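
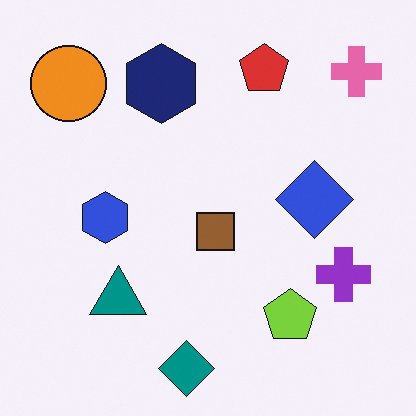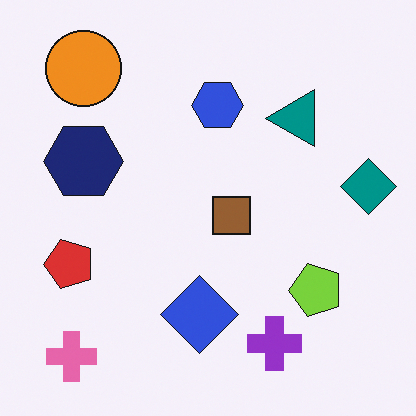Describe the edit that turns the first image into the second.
The transformation is: transposed (reflected across the top-left ↔ bottom-right diagonal).

Shapes have swapped their row and column positions — what was in the top-right is now in the bottom-left — a diagonal reflection.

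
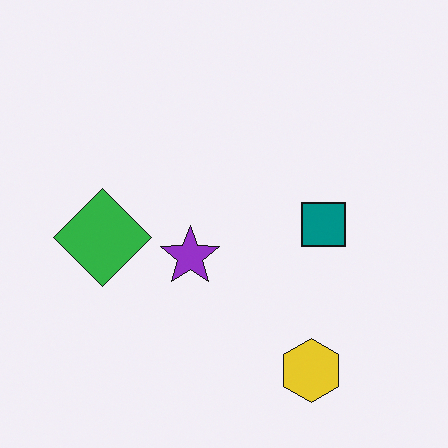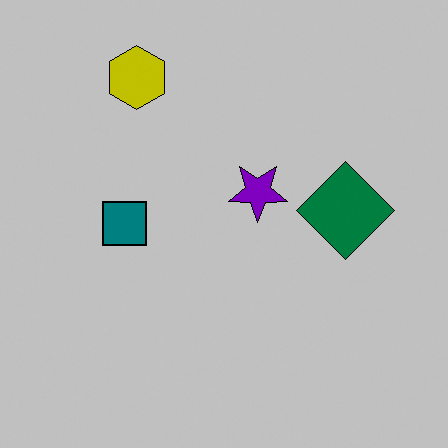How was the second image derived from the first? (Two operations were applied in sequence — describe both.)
The image was rotated 180°, then aggressively posterized.

The yellow hexagon sits in the bottom-right of the first image and the top-left of the second — consistent with a whole-image 180° rotation. Each flat color has snapped to a coarser quantized level — most visibly, the near-white background has dropped to a flat grey.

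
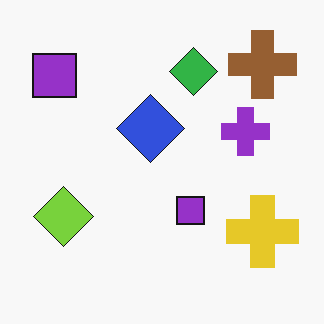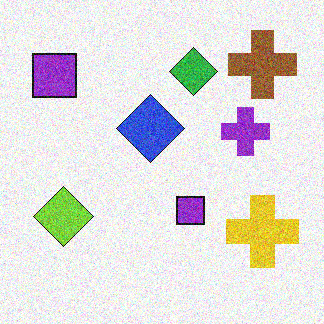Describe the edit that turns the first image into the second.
The transformation is: degraded with visible gaussian noise.

Random speckle covers the whole image, including the flat background.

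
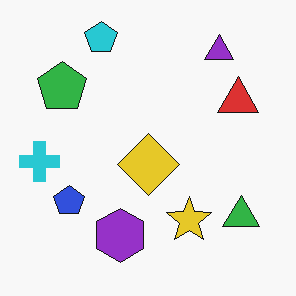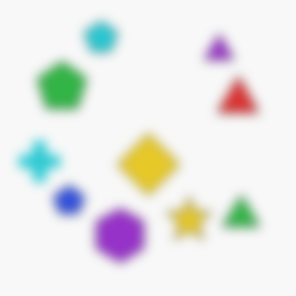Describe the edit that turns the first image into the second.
The second image is the first heavily blurred.

Shape edges and outlines are uniformly softened across the whole image.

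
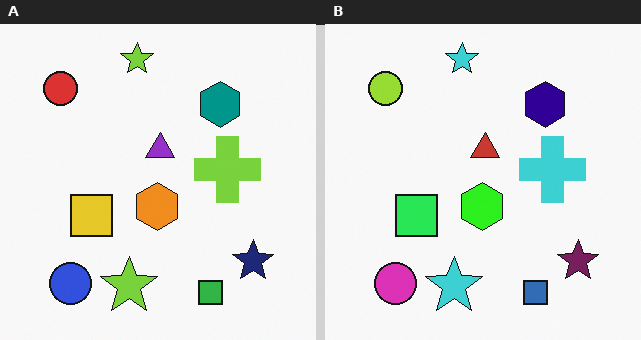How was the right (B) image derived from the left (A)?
The right (B) image is the left (A) hue-shifted noticeably.

Every shape's color has rotated by the same amount around the hue wheel — a uniform hue shift.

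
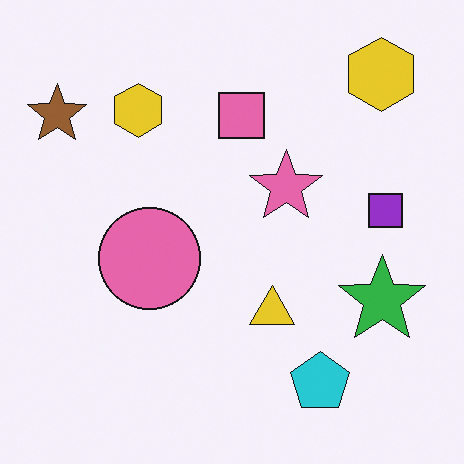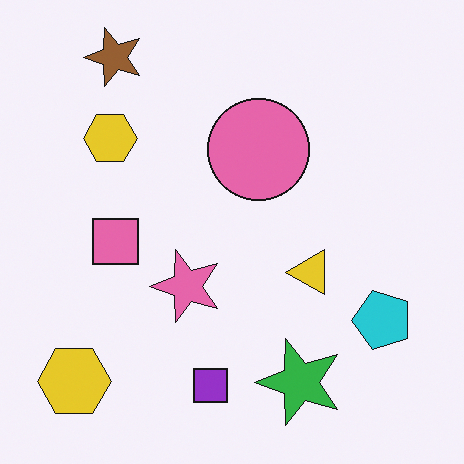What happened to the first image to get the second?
It was transposed (reflected across the top-left ↔ bottom-right diagonal).

Shapes have swapped their row and column positions — what was in the top-right is now in the bottom-left — a diagonal reflection.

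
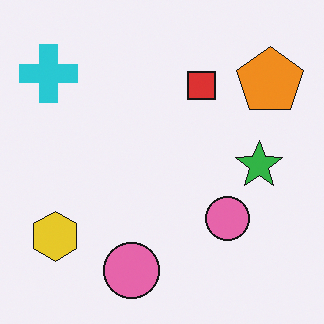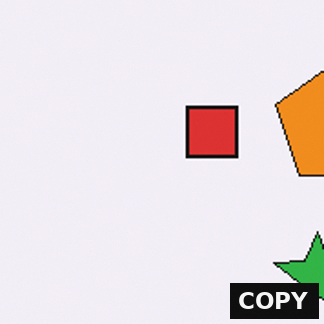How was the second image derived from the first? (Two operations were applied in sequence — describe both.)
The transformation is: cropped to a noticeably smaller region and rescaled, then watermarked with the text "COPY" in the lower-right corner.

The visible shapes are larger and the field of view is narrower; shapes near the original edges may be partly or wholly outside the frame — a crop-and-rescale. A dark label reading "COPY" appears in the lower-right corner.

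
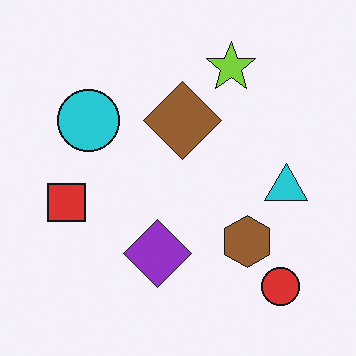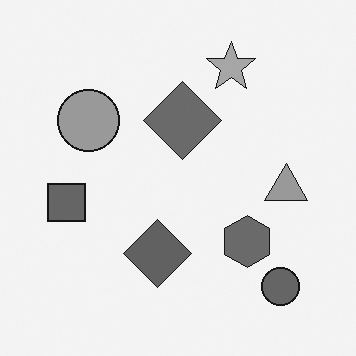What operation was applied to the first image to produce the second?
It was converted to grayscale.

All color is removed — every shape is now a shade of grey.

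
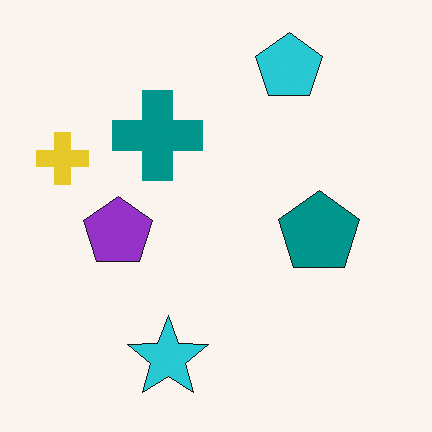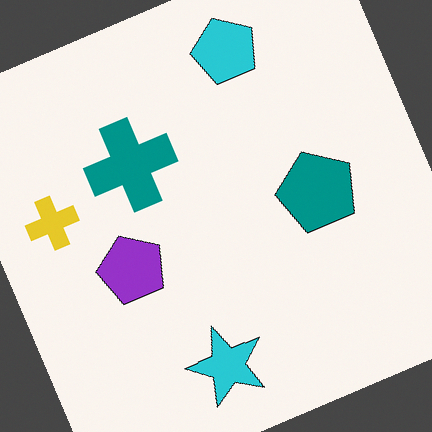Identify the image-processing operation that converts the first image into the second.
The second image is the first rotated counter-clockwise by a clearly visible amount.

Every shape is tilted by the same angle and the image corners show triangular fill wedges — a whole-image rotation by a non-right angle.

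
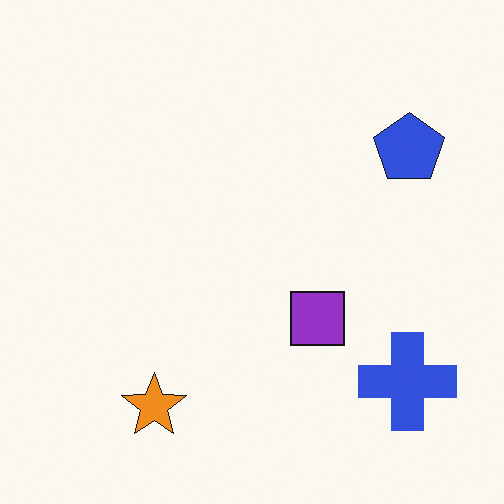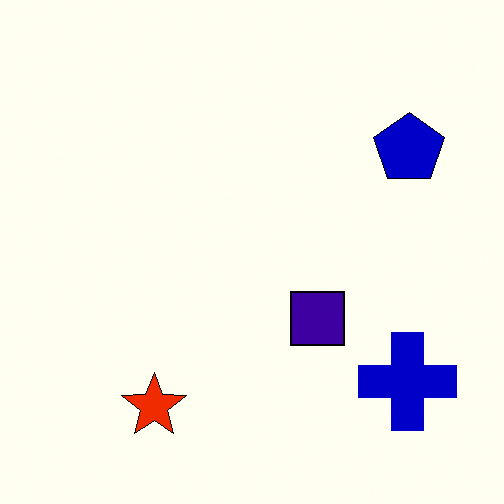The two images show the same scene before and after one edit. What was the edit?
It was boosted in contrast.

Tones are pushed away from mid-grey across the whole image — a global contrast change.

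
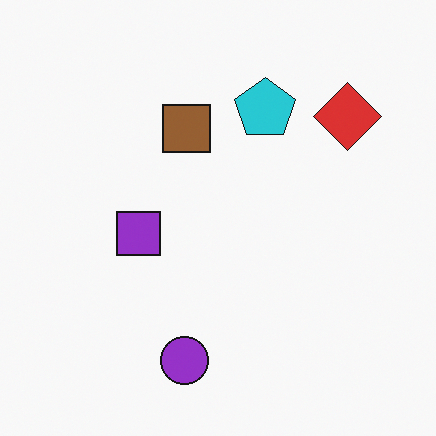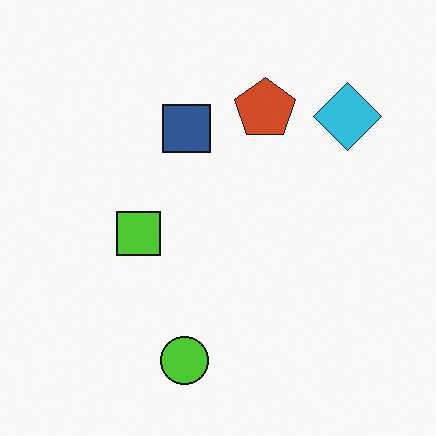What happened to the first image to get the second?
Hue-shifted by a large amount.

Every shape's color has rotated by the same amount around the hue wheel — a uniform hue shift.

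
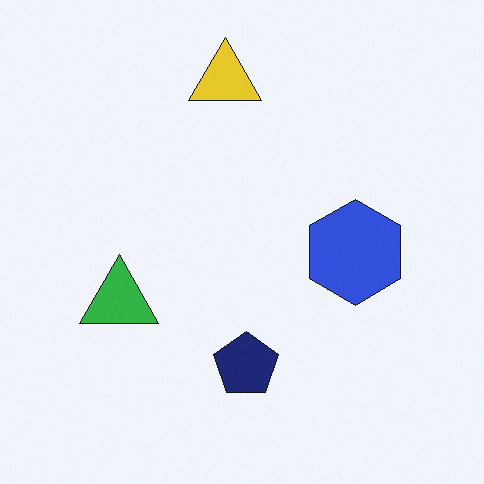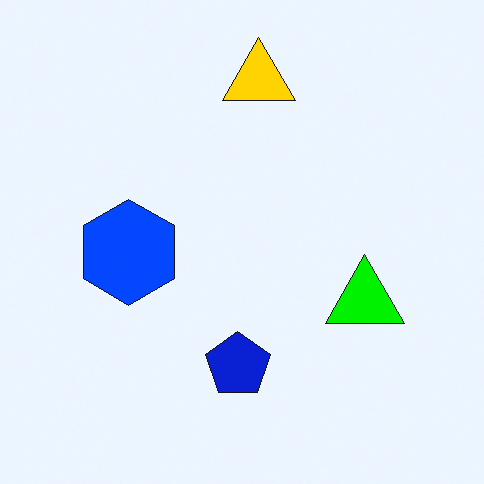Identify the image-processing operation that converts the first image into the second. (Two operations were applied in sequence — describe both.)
This is the original image flipped horizontally (left ↔ right), then heavily oversaturated.

The green triangle is in the left of the first image and the right of the second — shapes on opposite sides of the vertical midline have swapped in a mirror flip. All colors are more vivid — a global saturation change.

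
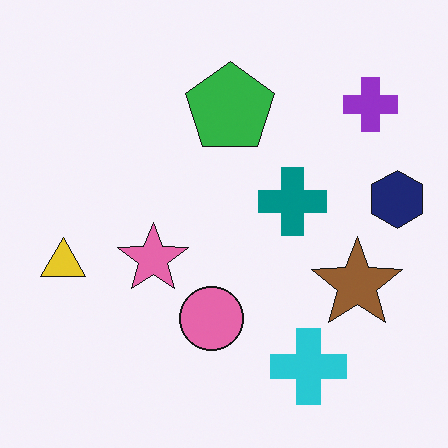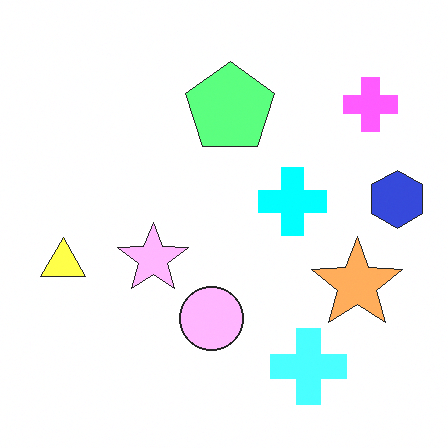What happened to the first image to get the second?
It was noticeably brightened.

Every pixel — background and shapes alike — is uniformly brightened.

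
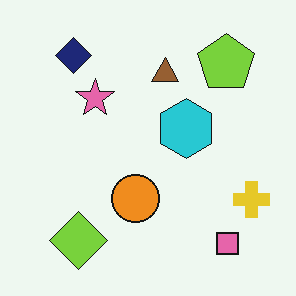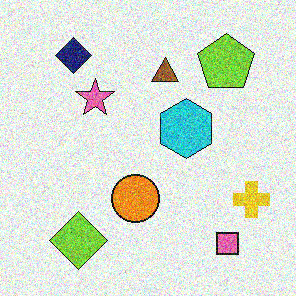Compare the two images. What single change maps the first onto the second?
The image was degraded with a thick layer of grain.

Random speckle covers the whole image, including the flat background.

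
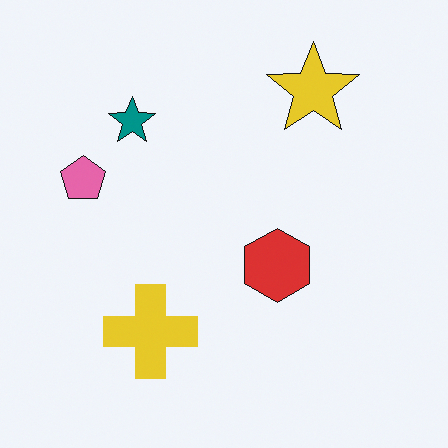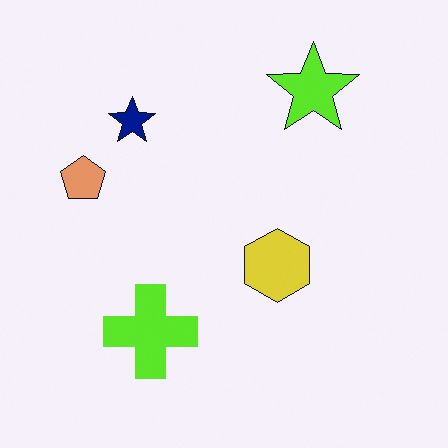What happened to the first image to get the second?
The image was hue-shifted slightly.

Every shape's color has rotated by the same amount around the hue wheel — a uniform hue shift.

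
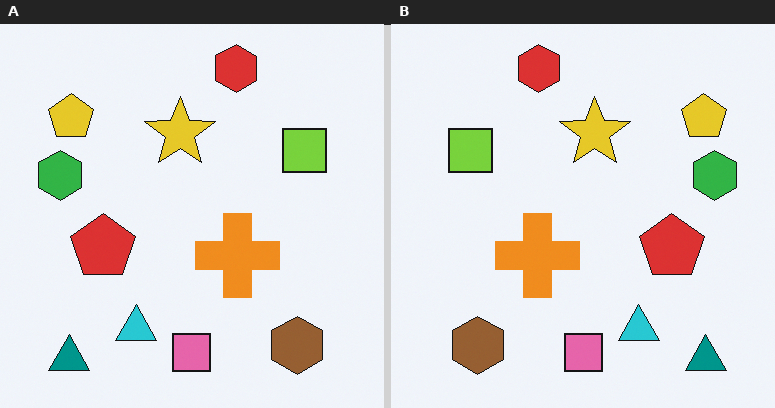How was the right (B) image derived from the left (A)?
The image was flipped horizontally (left ↔ right).

The green hexagon is in the left of the left (A) image and the right of the right (B) — shapes on opposite sides of the vertical midline have swapped in a mirror flip.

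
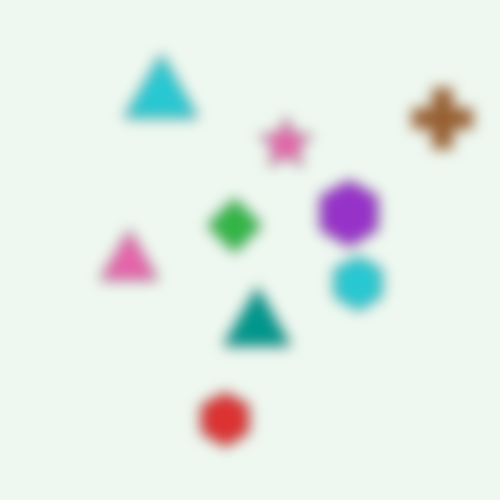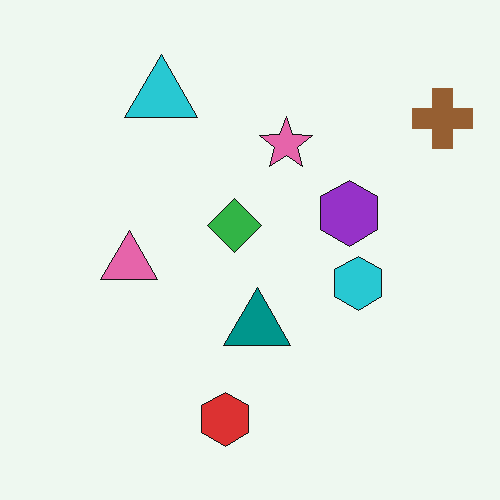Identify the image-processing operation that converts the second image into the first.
The transformation is: strongly gaussian-blurred.

Shape edges and outlines are uniformly softened across the whole image.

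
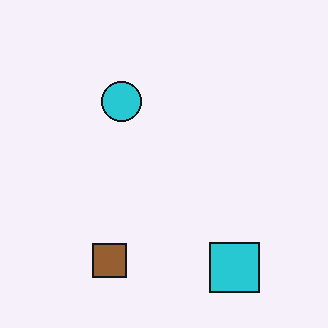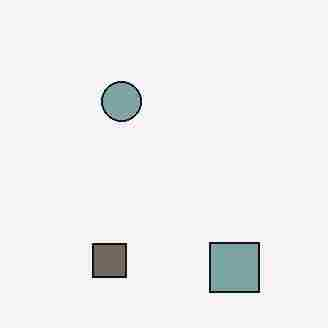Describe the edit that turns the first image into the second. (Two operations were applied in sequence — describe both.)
The second image is the first heavily desaturated, then degraded with heavy JPEG compression.

All colors are more muted and greyish — a global saturation change. Blocky 8×8 compression artifacts appear around shape edges and the flat background shows ringing — characteristic JPEG degradation.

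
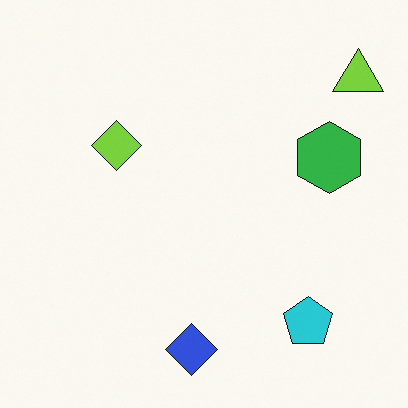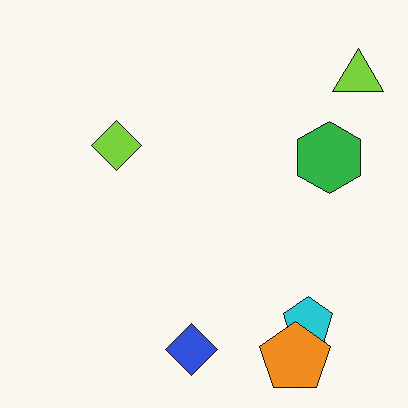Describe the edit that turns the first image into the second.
The transformation is: overlaid with an additional orange pentagon.

An orange pentagon appears in the second image that is absent from the first.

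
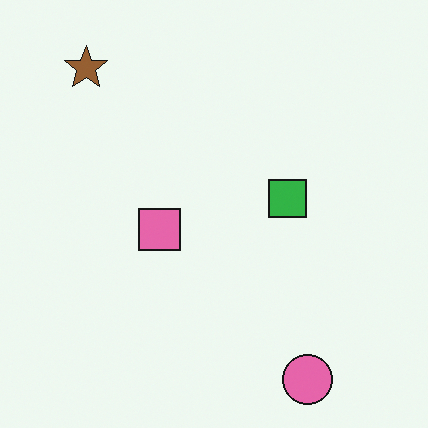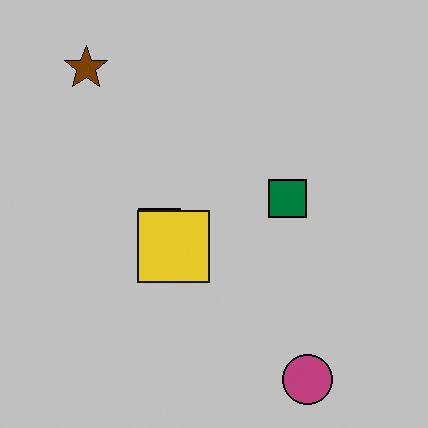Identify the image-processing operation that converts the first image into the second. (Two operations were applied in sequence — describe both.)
The second image is the first aggressively posterized, then overlaid with an additional yellow square.

Each flat color has snapped to a coarser quantized level — most visibly, the near-white background has dropped to a flat grey. A yellow square appears in the second image that is absent from the first.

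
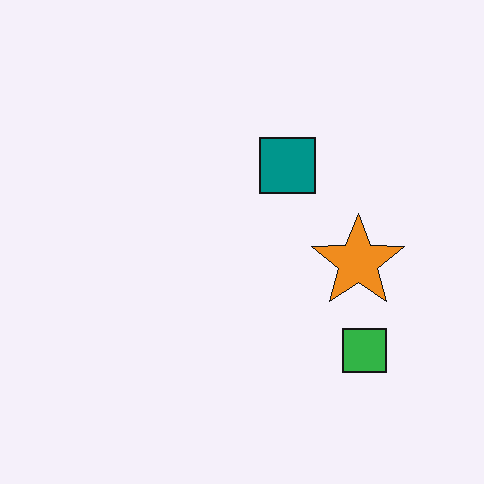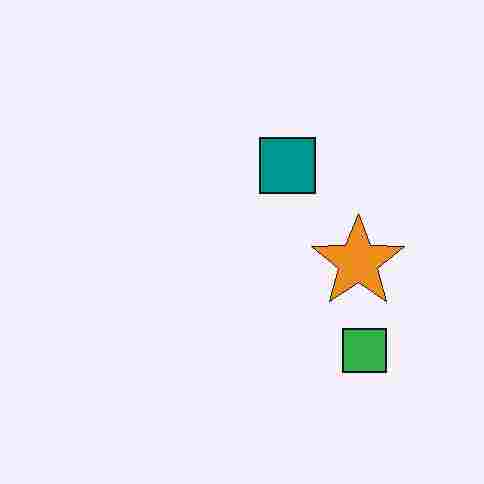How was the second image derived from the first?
The second image is the first heavily JPEG-compressed with obvious blocking artifacts.

Blocky 8×8 compression artifacts appear around shape edges and the flat background shows ringing — characteristic JPEG degradation.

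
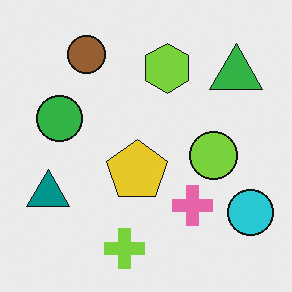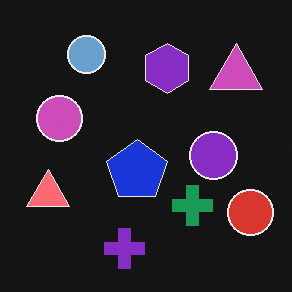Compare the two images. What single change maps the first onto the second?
The second image is the first color-inverted (negative).

The light background has become dark and every shape's color is its complement — a photographic negative.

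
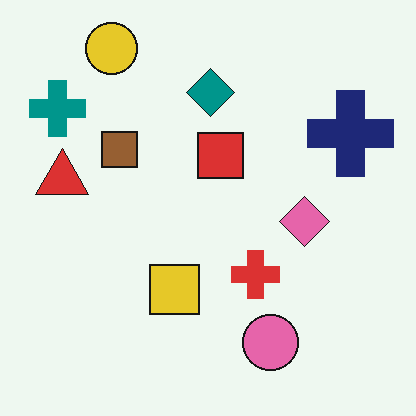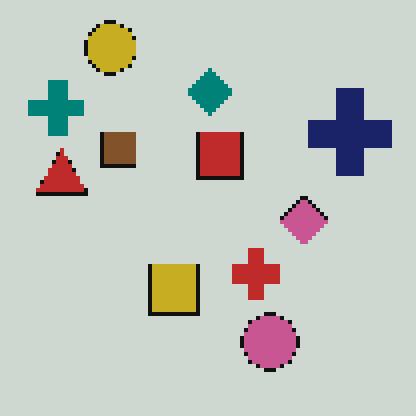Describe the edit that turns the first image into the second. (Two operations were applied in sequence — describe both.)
The transformation is: darkened a little, then mildly pixelated.

Every pixel — background and shapes alike — is uniformly darkened. Shapes are reduced to large square blocks; fine edges and outlines are lost — a downscale-then-upscale (mosaic) effect.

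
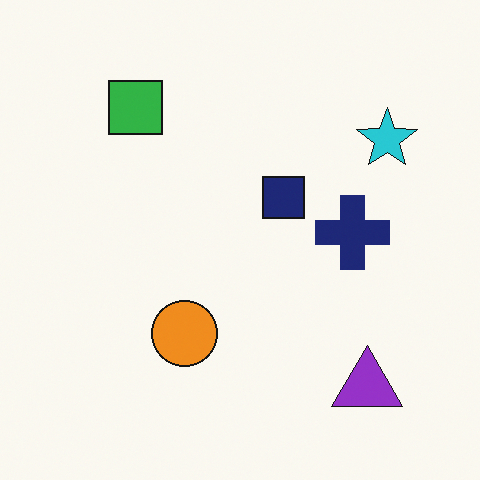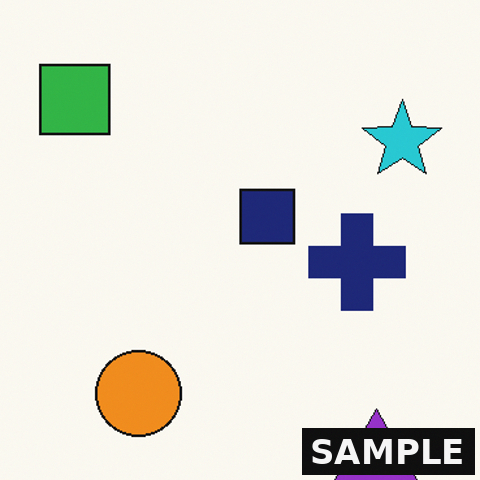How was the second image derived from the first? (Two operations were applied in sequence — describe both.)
The image was cropped slightly and scaled back up, then watermarked with the text "SAMPLE" in the lower-right corner.

The visible shapes are larger and the field of view is narrower; shapes near the original edges may be partly or wholly outside the frame — a crop-and-rescale. A dark label reading "SAMPLE" appears in the lower-right corner.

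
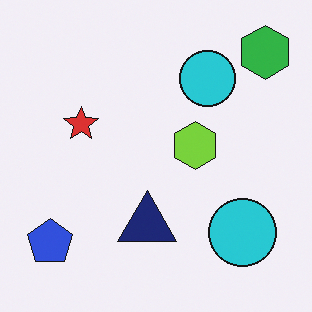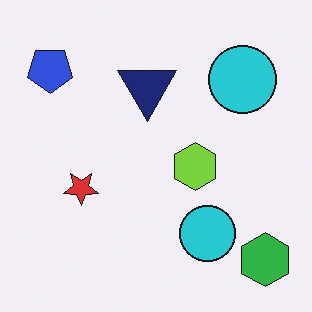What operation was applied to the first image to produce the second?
It was flipped vertically (top ↔ bottom).

The green hexagon is in the top-right of the first image and the bottom-right of the second — shapes on opposite sides of the horizontal midline have swapped in a mirror flip.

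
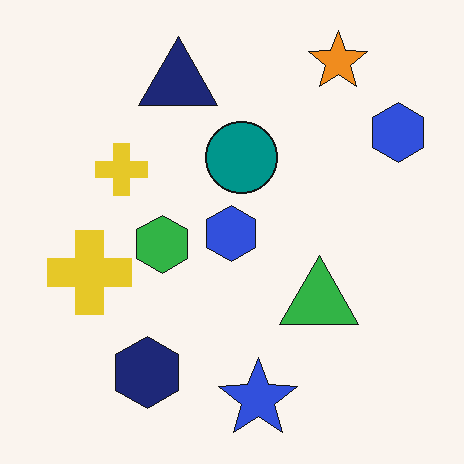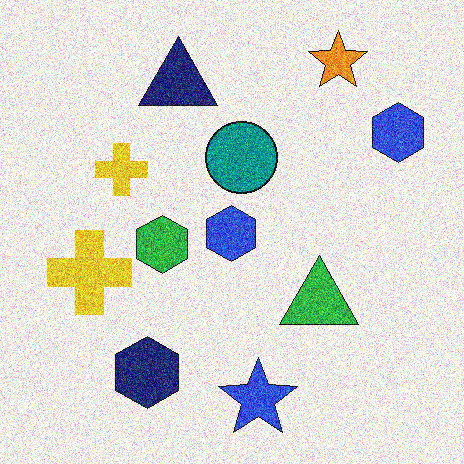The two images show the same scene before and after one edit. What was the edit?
The transformation is: degraded with heavy additive noise.

Random speckle covers the whole image, including the flat background.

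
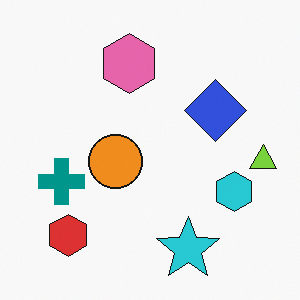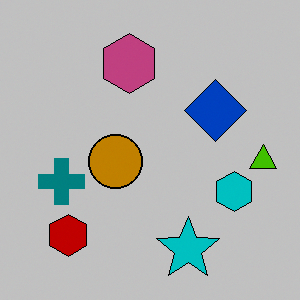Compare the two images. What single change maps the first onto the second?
The second image is the first heavily posterized to just a handful of flat colors.

Each flat color has snapped to a coarser quantized level — most visibly, the near-white background has dropped to a flat grey.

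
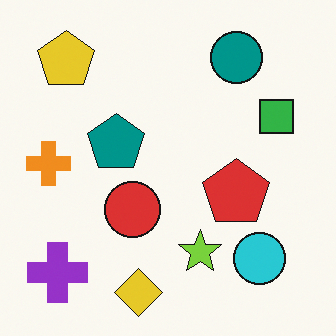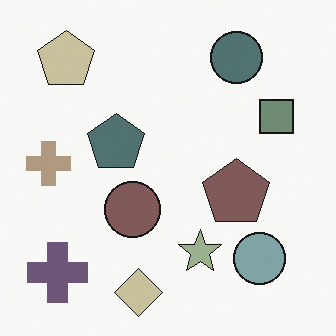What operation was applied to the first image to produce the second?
The transformation is: made much more muted (saturation change).

All colors are more muted and greyish — a global saturation change.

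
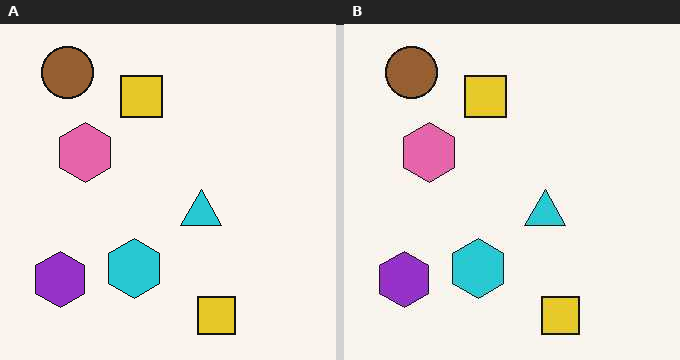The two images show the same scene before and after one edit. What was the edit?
JPEG-compressed with visible artifacts.

Blocky 8×8 compression artifacts appear around shape edges and the flat background shows ringing — characteristic JPEG degradation.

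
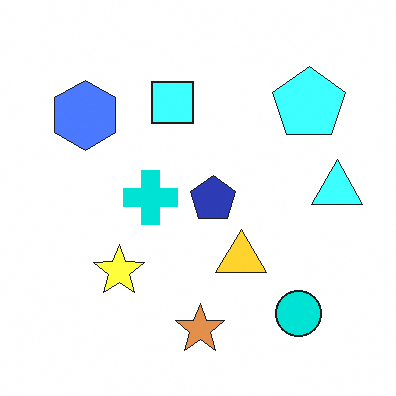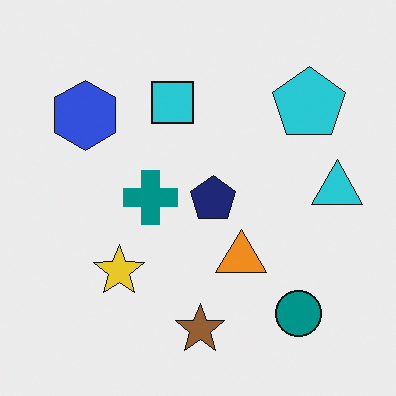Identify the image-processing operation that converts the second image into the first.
This is the original image noticeably brightened.

Every pixel — background and shapes alike — is uniformly brightened.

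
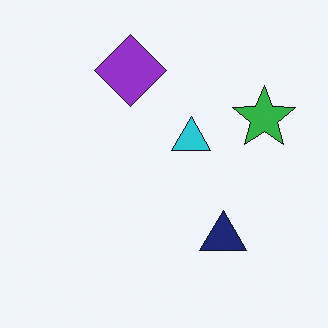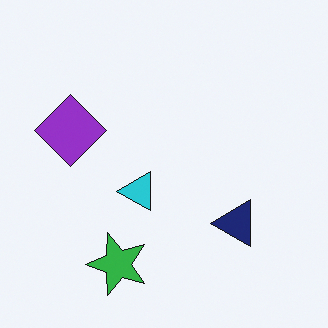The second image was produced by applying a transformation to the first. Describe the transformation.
It was transposed (reflected across the top-left ↔ bottom-right diagonal).

Shapes have swapped their row and column positions — what was in the top-right is now in the bottom-left — a diagonal reflection.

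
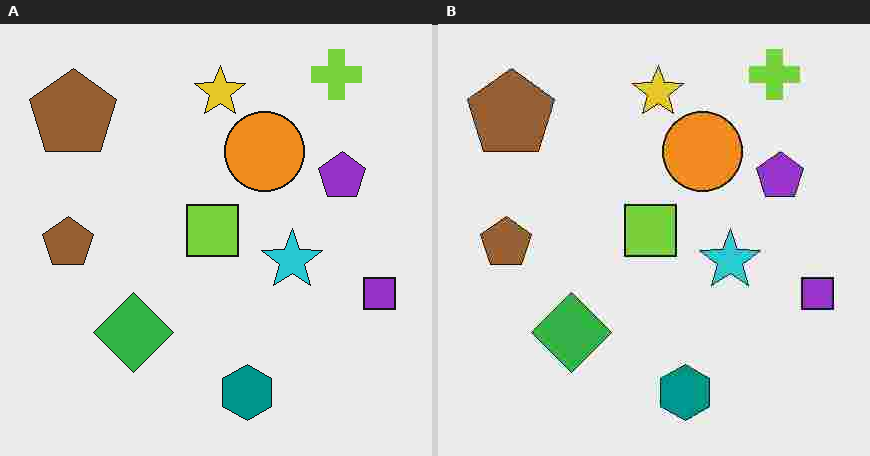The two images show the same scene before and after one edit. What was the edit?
It was degraded with heavy JPEG compression.

Blocky 8×8 compression artifacts appear around shape edges and the flat background shows ringing — characteristic JPEG degradation.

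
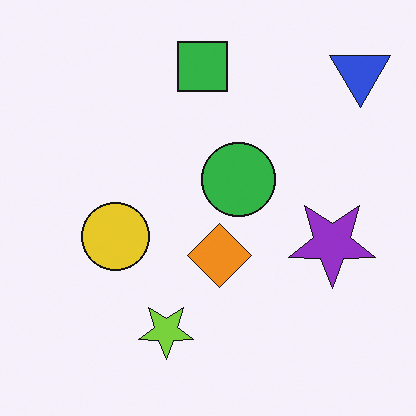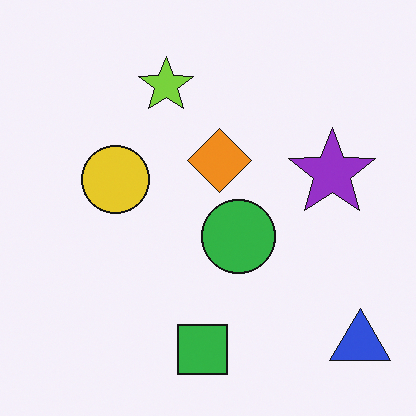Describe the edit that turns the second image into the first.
The first image is the second flipped vertically (top ↔ bottom).

The green square is in the bottom of the second image and the top of the first — shapes on opposite sides of the horizontal midline have swapped in a mirror flip.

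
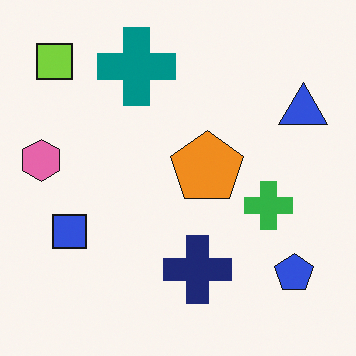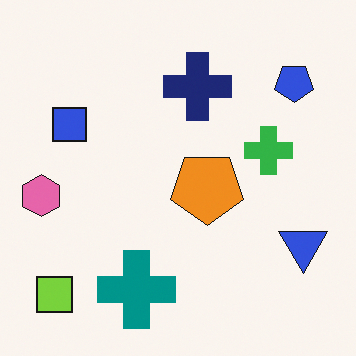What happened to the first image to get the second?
Flipped vertically (top ↔ bottom).

The lime square is in the top-left of the first image and the bottom-left of the second — shapes on opposite sides of the horizontal midline have swapped in a mirror flip.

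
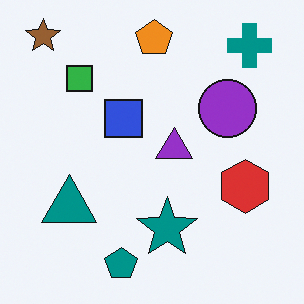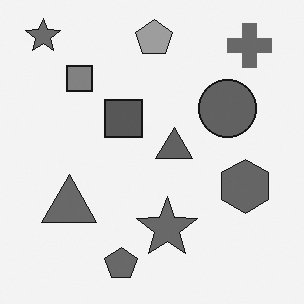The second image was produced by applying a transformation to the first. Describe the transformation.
The second image is the first converted to grayscale.

All color is removed — every shape is now a shade of grey.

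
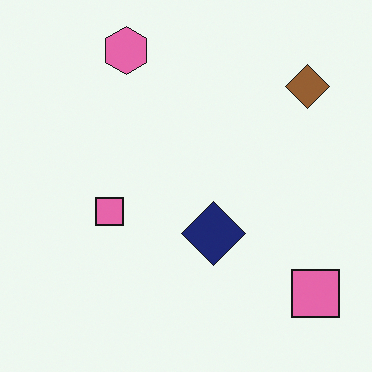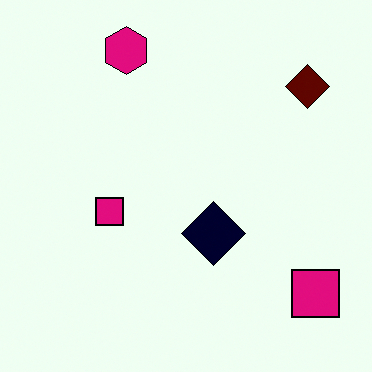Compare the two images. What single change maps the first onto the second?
This is the original image given much higher contrast.

Tones are pushed away from mid-grey across the whole image — a global contrast change.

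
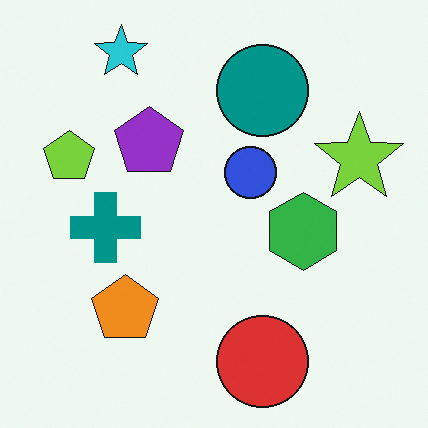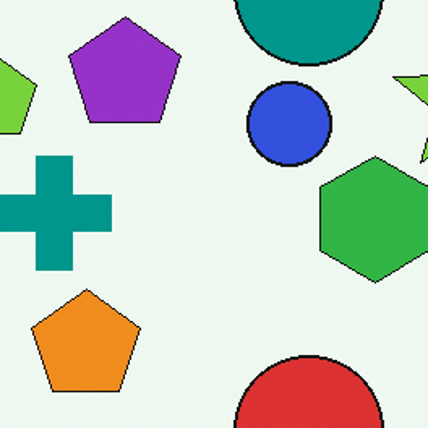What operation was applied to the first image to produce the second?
The image was cropped to a noticeably smaller region and rescaled.

The visible shapes are larger and the field of view is narrower; shapes near the original edges may be partly or wholly outside the frame — a crop-and-rescale.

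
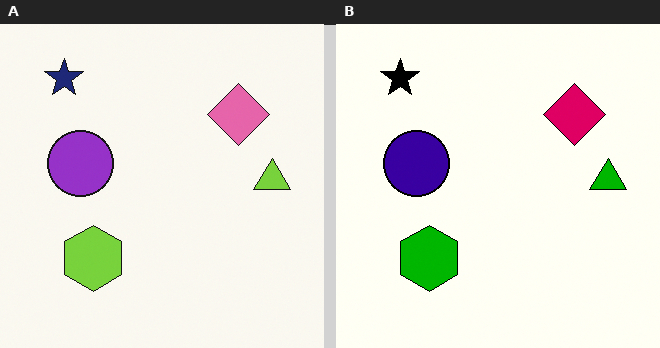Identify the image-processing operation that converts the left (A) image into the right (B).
It was boosted in contrast.

Tones are pushed away from mid-grey across the whole image — a global contrast change.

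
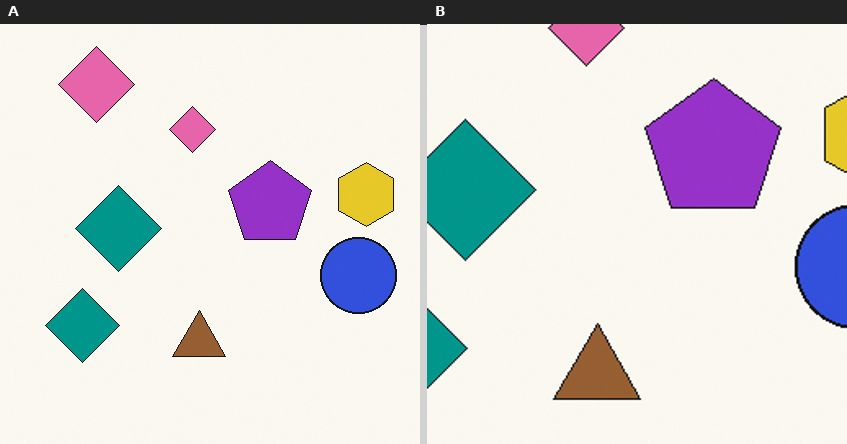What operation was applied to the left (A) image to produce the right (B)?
It was cropped to a noticeably smaller region and rescaled.

The visible shapes are larger and the field of view is narrower; shapes near the original edges may be partly or wholly outside the frame — a crop-and-rescale.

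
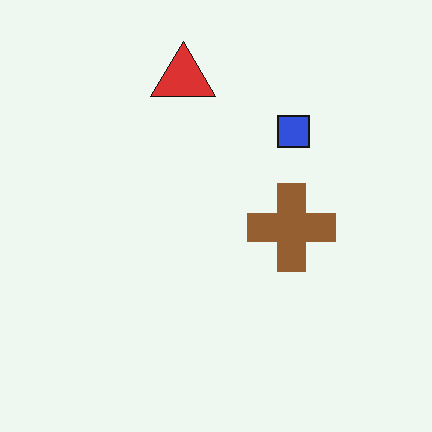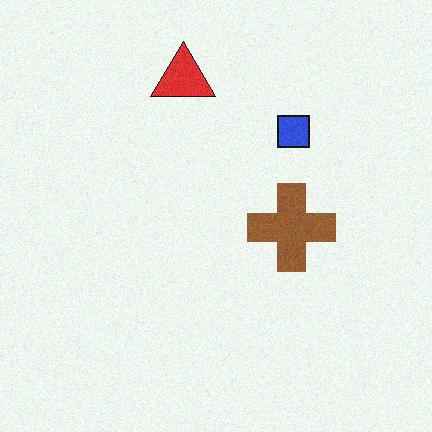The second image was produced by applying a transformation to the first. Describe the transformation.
The second image is the first degraded with light additive noise.

Random speckle covers the whole image, including the flat background.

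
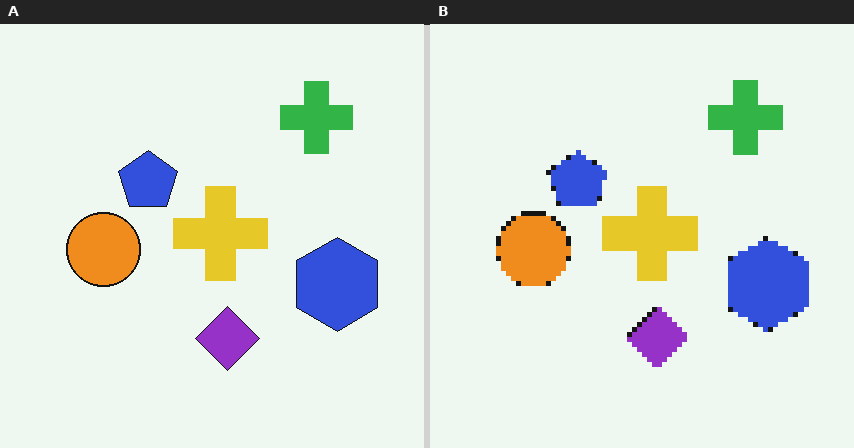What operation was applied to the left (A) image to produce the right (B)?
It was mildly pixelated.

Shapes are reduced to large square blocks; fine edges and outlines are lost — a downscale-then-upscale (mosaic) effect.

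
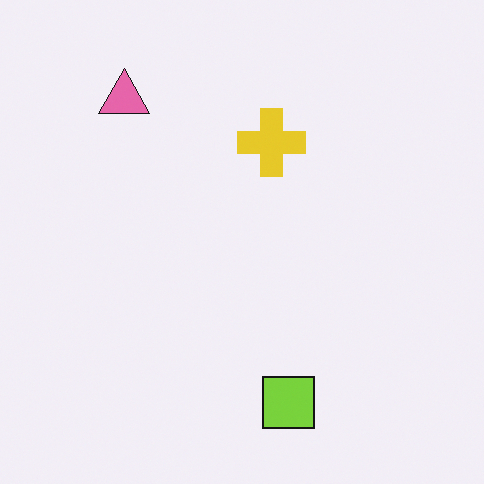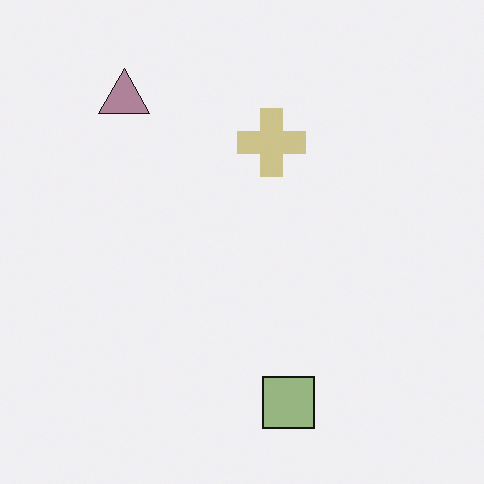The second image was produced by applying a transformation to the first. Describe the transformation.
It was made much more muted (saturation change).

All colors are more muted and greyish — a global saturation change.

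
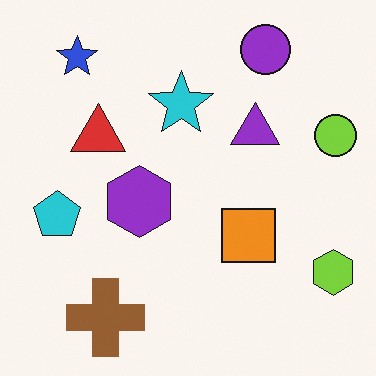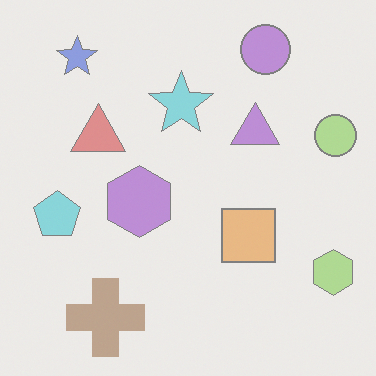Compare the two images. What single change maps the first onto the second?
It was given much lower contrast.

Tones are pushed toward mid-grey across the whole image — a global contrast change.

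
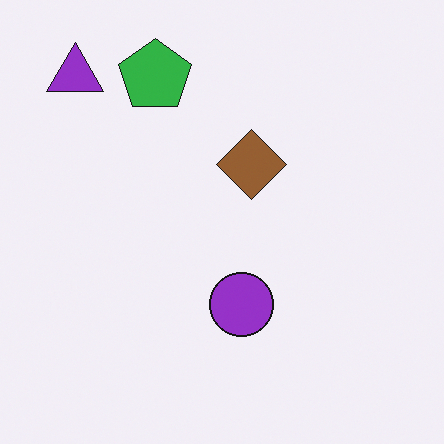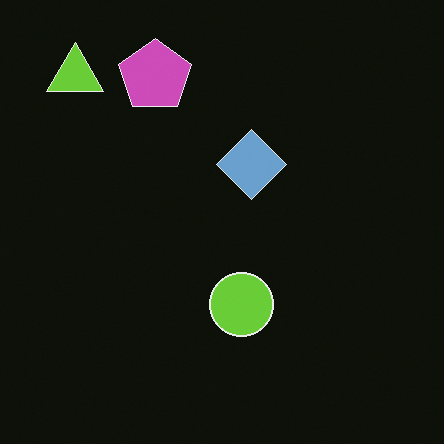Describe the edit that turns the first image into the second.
The second image is the first color-inverted (negative).

The light background has become dark and every shape's color is its complement — a photographic negative.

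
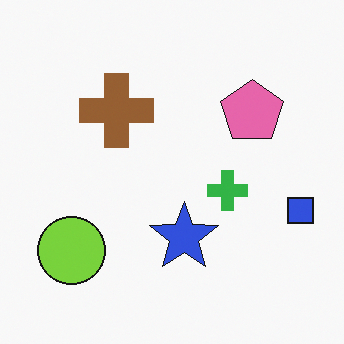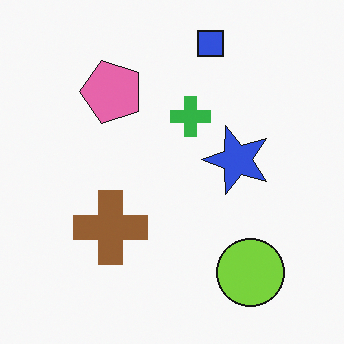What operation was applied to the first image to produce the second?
The second image is the first rotated 90° counter-clockwise.

The blue square sits in the right of the first image and the top of the second — consistent with a whole-image 90° counter-clockwise rotation.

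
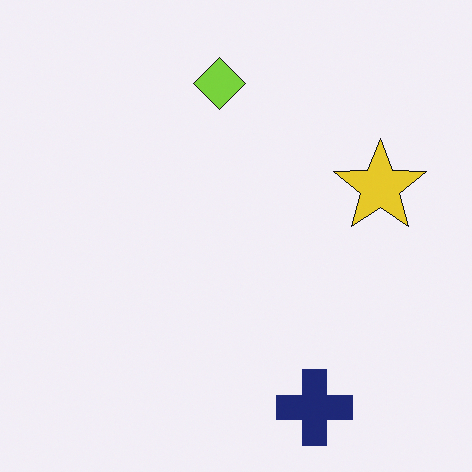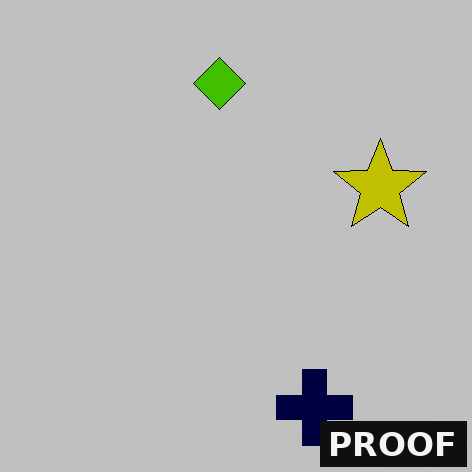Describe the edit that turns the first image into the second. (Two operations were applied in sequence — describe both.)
The transformation is: heavily posterized to just a handful of flat colors, then watermarked with the text "PROOF" in the lower-right corner.

Each flat color has snapped to a coarser quantized level — most visibly, the near-white background has dropped to a flat grey. A dark label reading "PROOF" appears in the lower-right corner.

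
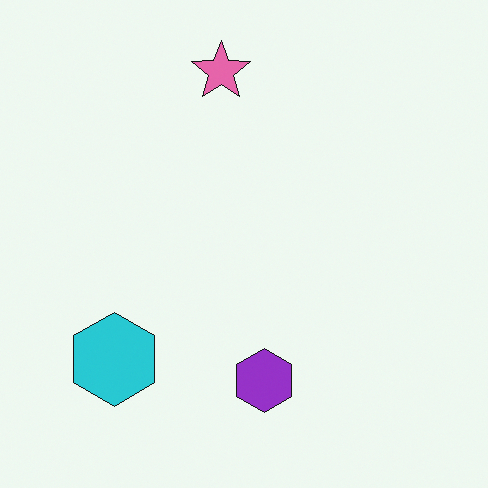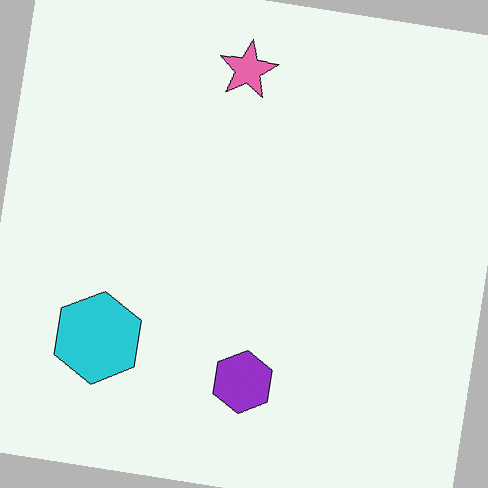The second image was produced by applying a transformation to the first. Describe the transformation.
The image was rotated clockwise by a small amount.

Every shape is tilted by the same angle and the image corners show triangular fill wedges — a whole-image rotation by a non-right angle.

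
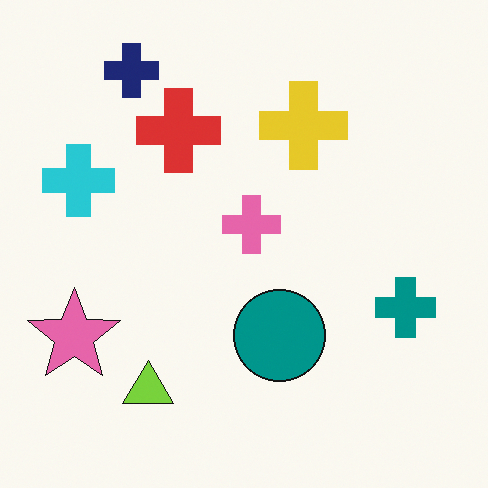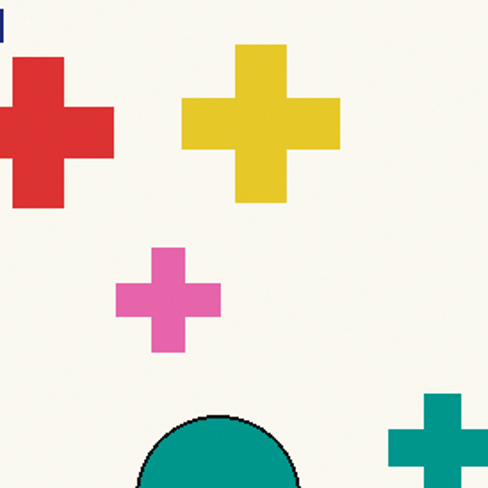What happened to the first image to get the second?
Cropped to a noticeably smaller region and rescaled.

The visible shapes are larger and the field of view is narrower; shapes near the original edges may be partly or wholly outside the frame — a crop-and-rescale.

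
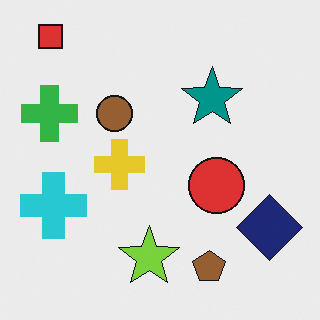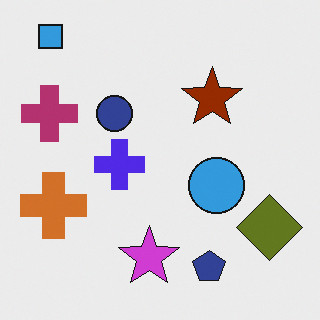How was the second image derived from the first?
Hue-shifted through roughly half the color wheel.

Every shape's color has rotated by the same amount around the hue wheel — a uniform hue shift.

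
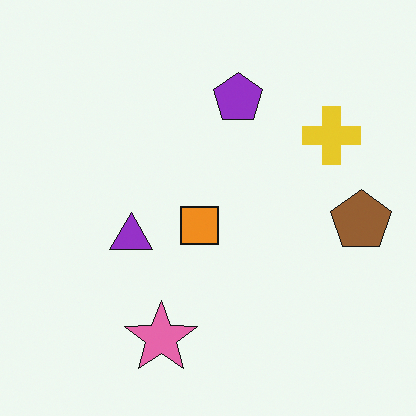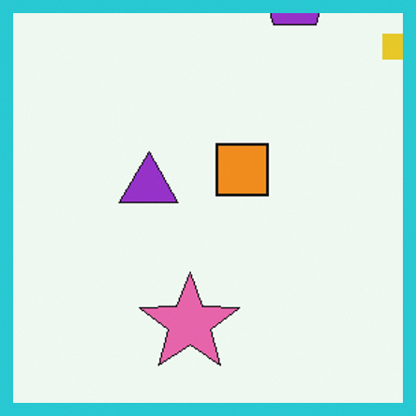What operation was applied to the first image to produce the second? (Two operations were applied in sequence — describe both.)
The second image is the first cropped to a modestly smaller region and rescaled, then framed with a cyan border.

The visible shapes are larger and the field of view is narrower; shapes near the original edges may be partly or wholly outside the frame — a crop-and-rescale. A solid cyan frame runs around the edge of the second image, with the content slightly shrunk inside it.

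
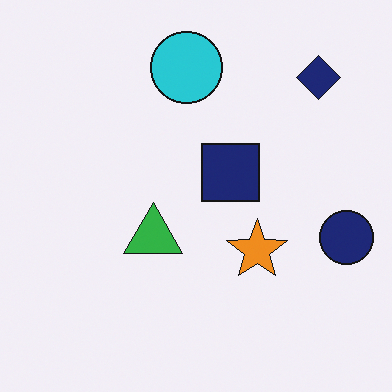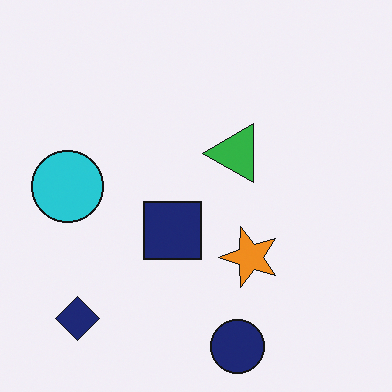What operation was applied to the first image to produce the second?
It was transposed (reflected across the top-left ↔ bottom-right diagonal).

Shapes have swapped their row and column positions — what was in the top-right is now in the bottom-left — a diagonal reflection.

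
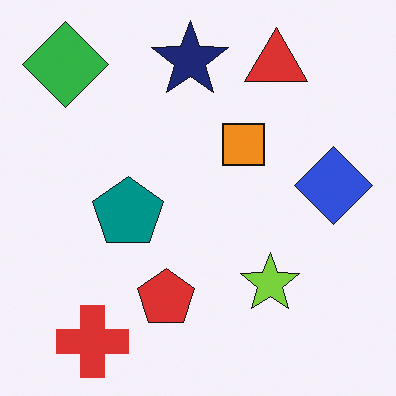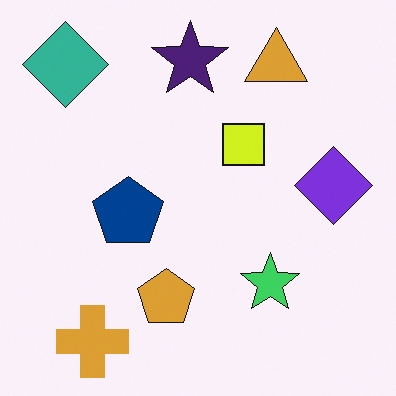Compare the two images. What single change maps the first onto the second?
The image was hue-shifted by a small amount.

Every shape's color has rotated by the same amount around the hue wheel — a uniform hue shift.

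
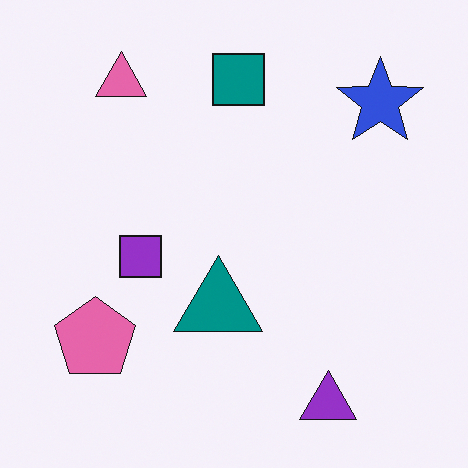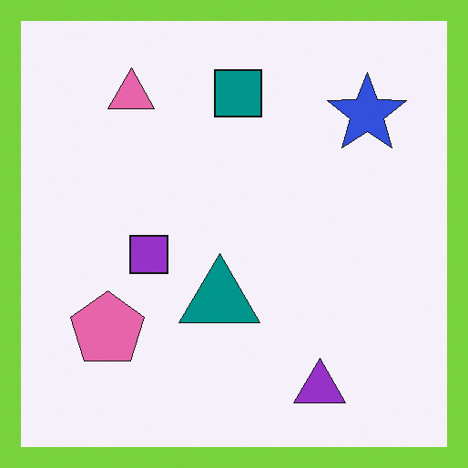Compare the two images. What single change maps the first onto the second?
The transformation is: framed with a lime border.

A solid lime frame runs around the edge of the second image, with the content slightly shrunk inside it.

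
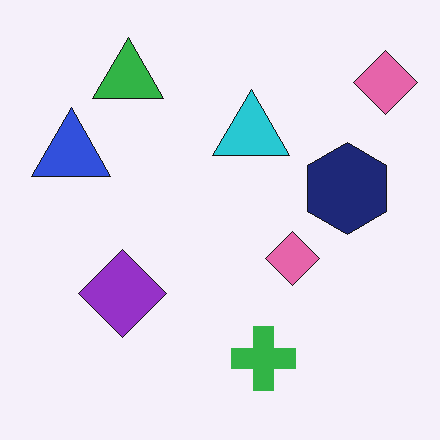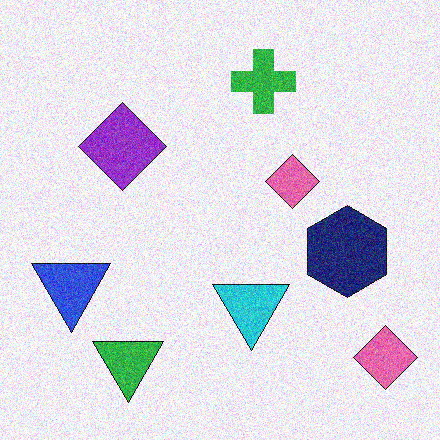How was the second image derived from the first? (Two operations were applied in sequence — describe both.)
The second image is the first flipped vertically (top ↔ bottom), then degraded with visible gaussian noise.

The green triangle is in the top-left of the first image and the bottom-left of the second — shapes on opposite sides of the horizontal midline have swapped in a mirror flip. Random speckle covers the whole image, including the flat background.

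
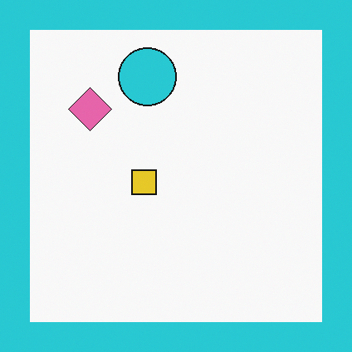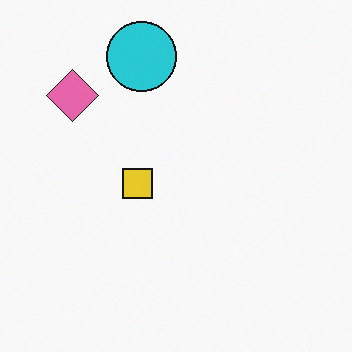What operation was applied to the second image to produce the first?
This is the original image framed with a cyan border.

A solid cyan frame runs around the edge of the first image, with the content slightly shrunk inside it.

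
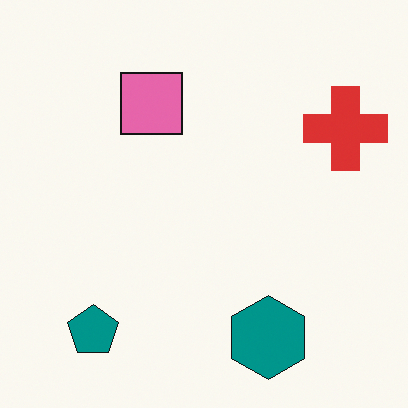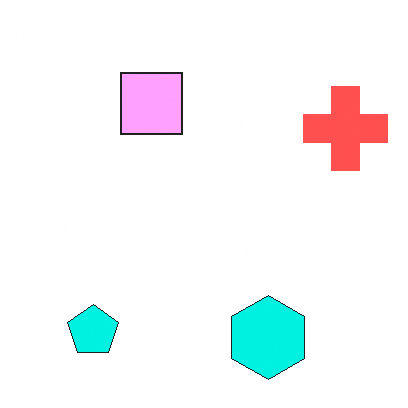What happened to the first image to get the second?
This is the original image brightened a lot.

Every pixel — background and shapes alike — is uniformly brightened.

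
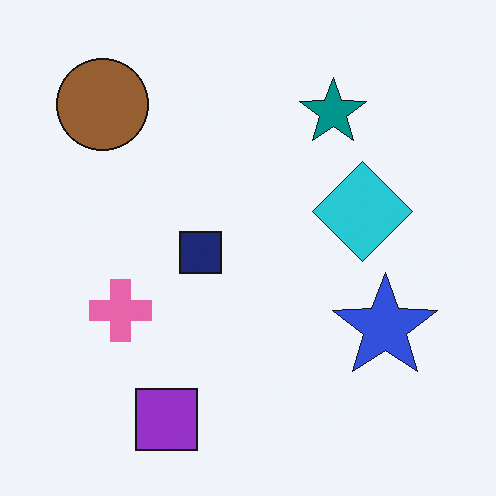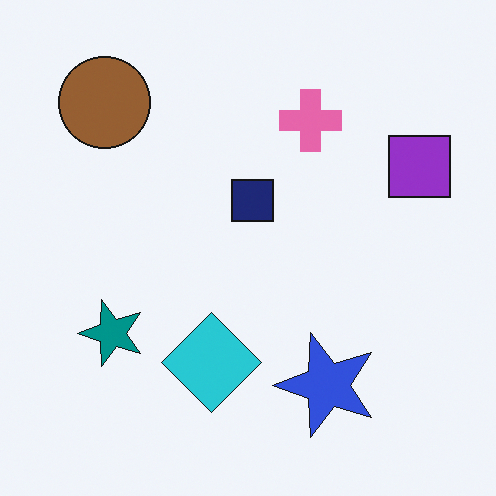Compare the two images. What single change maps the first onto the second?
Transposed (reflected across the top-left ↔ bottom-right diagonal).

Shapes have swapped their row and column positions — what was in the top-right is now in the bottom-left — a diagonal reflection.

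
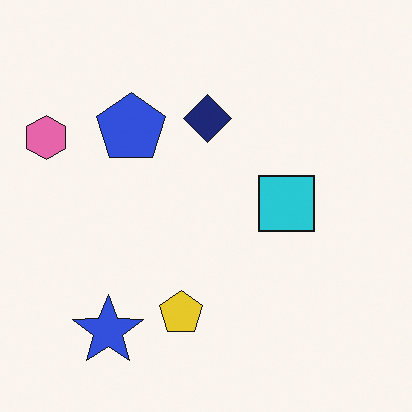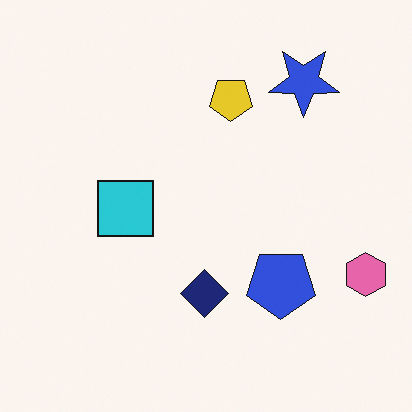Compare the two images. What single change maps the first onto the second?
This is the original image rotated 180°.

The pink hexagon sits in the top-left of the first image and the right of the second — consistent with a whole-image 180° rotation.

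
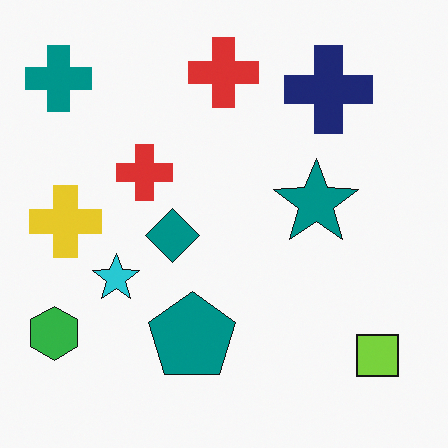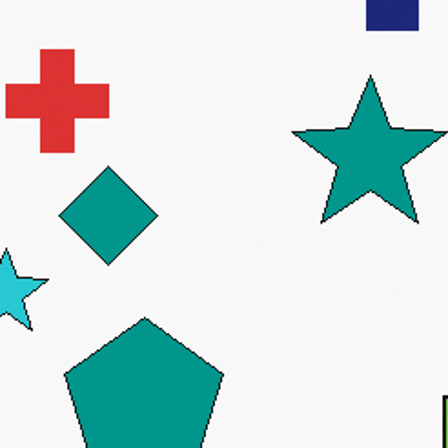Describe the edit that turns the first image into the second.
This is the original image cropped to a noticeably smaller region and rescaled.

The visible shapes are larger and the field of view is narrower; shapes near the original edges may be partly or wholly outside the frame — a crop-and-rescale.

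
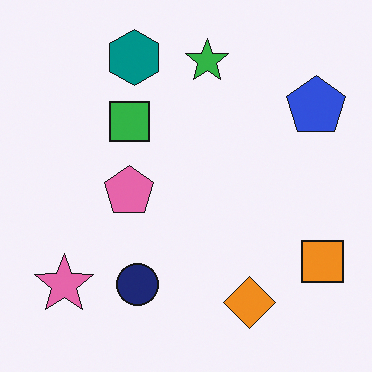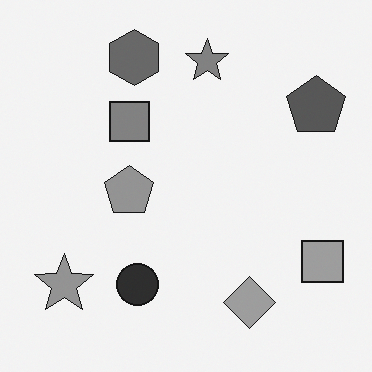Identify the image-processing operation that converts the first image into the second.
The transformation is: converted to grayscale.

All color is removed — every shape is now a shade of grey.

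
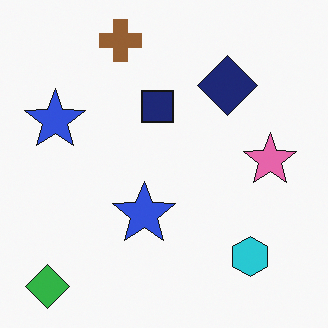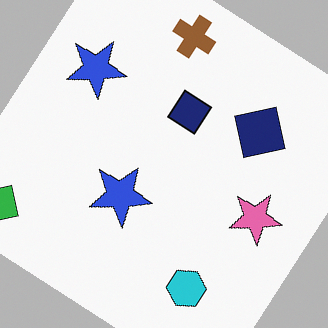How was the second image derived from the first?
This is the original image rotated clockwise by a large amount — several tens of degrees.

Every shape is tilted by the same angle and the image corners show triangular fill wedges — a whole-image rotation by a non-right angle.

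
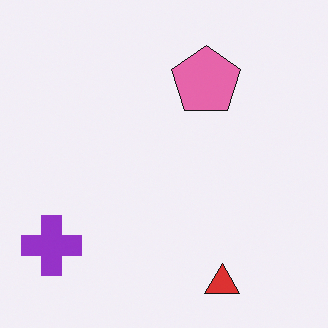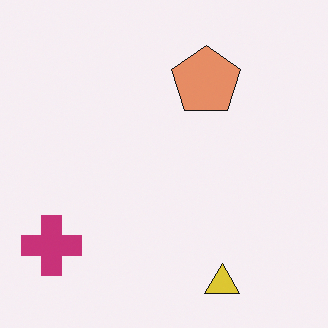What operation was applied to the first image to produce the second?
The transformation is: hue-shifted by a small amount.

Every shape's color has rotated by the same amount around the hue wheel — a uniform hue shift.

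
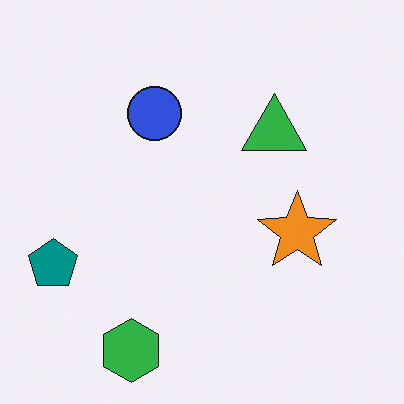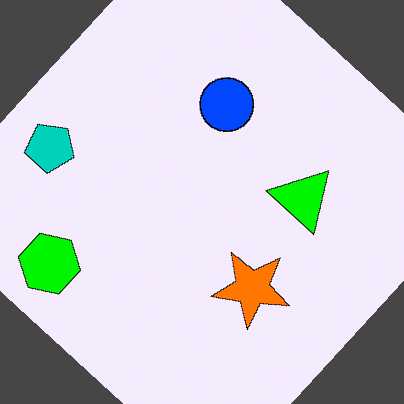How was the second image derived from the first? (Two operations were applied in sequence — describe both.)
Rotated clockwise by a large amount — several tens of degrees, then heavily oversaturated.

Every shape is tilted by the same angle and the image corners show triangular fill wedges — a whole-image rotation by a non-right angle. All colors are more vivid — a global saturation change.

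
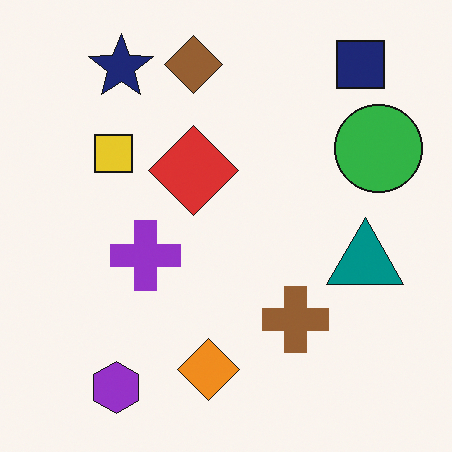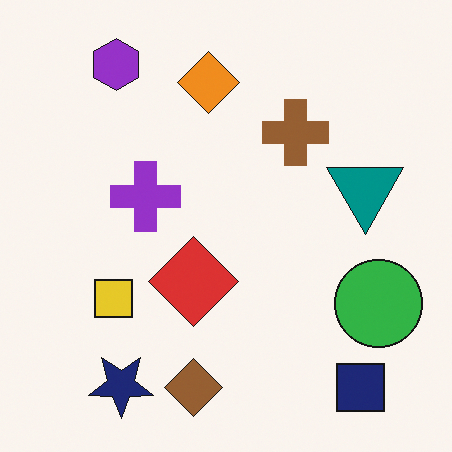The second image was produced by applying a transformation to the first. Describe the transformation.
This is the original image flipped vertically (top ↔ bottom).

The brown diamond is in the top of the first image and the bottom of the second — shapes on opposite sides of the horizontal midline have swapped in a mirror flip.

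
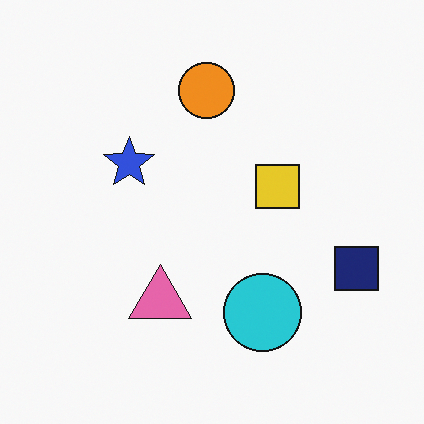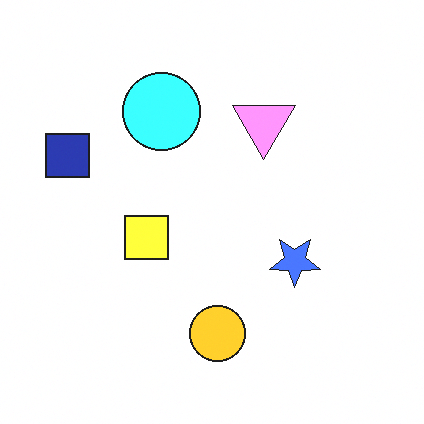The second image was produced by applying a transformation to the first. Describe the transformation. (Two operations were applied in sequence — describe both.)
The transformation is: rotated 180°, then noticeably brightened.

The navy square sits in the right of the first image and the left of the second — consistent with a whole-image 180° rotation. Every pixel — background and shapes alike — is uniformly brightened.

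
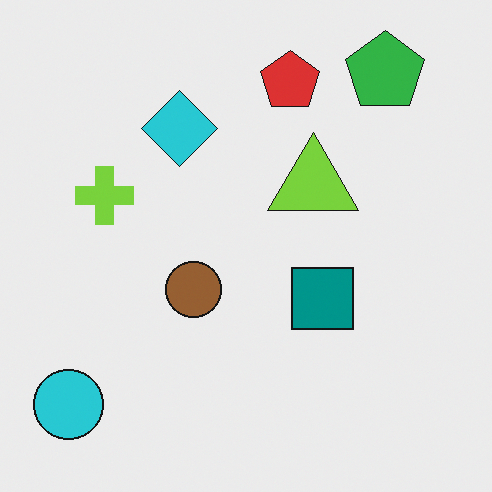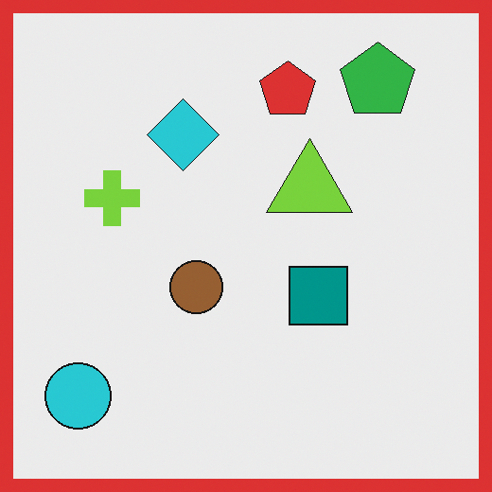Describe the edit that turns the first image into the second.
This is the original image framed with a red border.

A solid red frame runs around the edge of the second image, with the content slightly shrunk inside it.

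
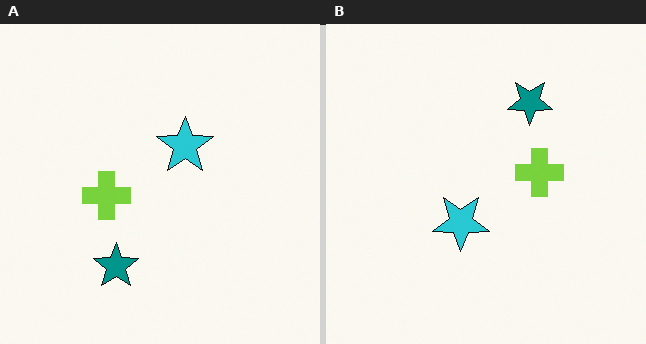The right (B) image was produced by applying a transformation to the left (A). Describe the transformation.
It was rotated 180°.

The teal star sits in the bottom of the left (A) image and the top of the right (B) — consistent with a whole-image 180° rotation.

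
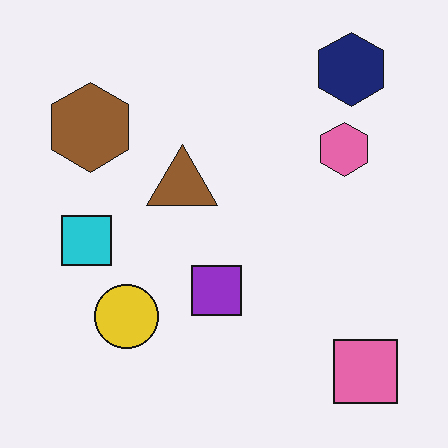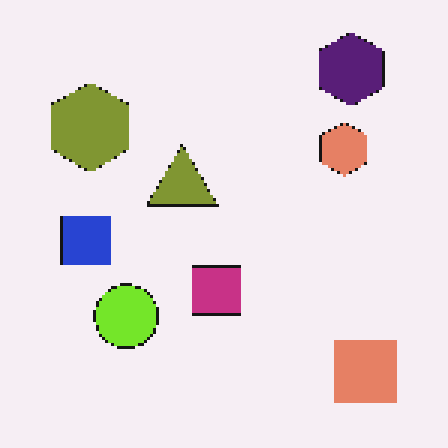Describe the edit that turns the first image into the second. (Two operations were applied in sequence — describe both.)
Mildly pixelated, then hue-shifted slightly.

Shapes are reduced to large square blocks; fine edges and outlines are lost — a downscale-then-upscale (mosaic) effect. Every shape's color has rotated by the same amount around the hue wheel — a uniform hue shift.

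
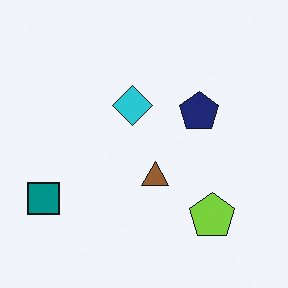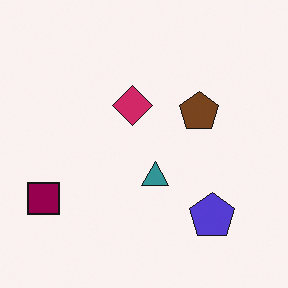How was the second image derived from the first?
The image was hue-shifted by a moderate amount.

Every shape's color has rotated by the same amount around the hue wheel — a uniform hue shift.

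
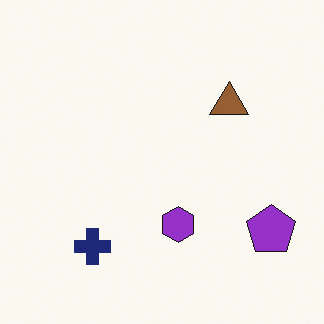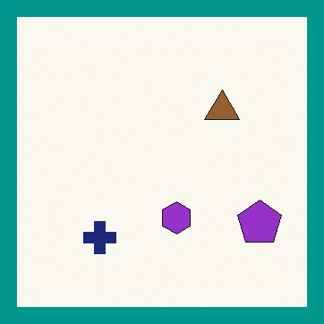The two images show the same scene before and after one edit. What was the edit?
The transformation is: framed with a teal border.

A solid teal frame runs around the edge of the second image, with the content slightly shrunk inside it.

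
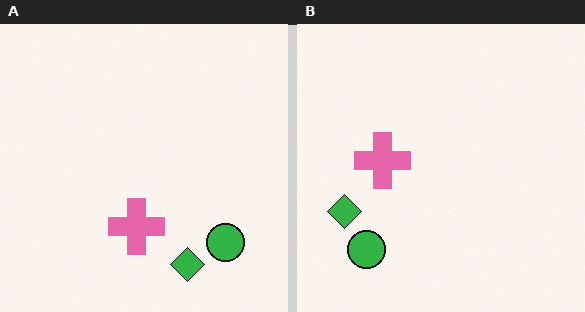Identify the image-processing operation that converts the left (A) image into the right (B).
This is the original image rotated 90° clockwise.

The green circle sits in the bottom-right of the left (A) image and the bottom-left of the right (B) — consistent with a whole-image 90° clockwise rotation.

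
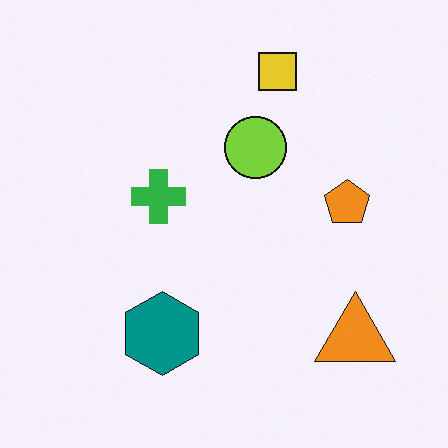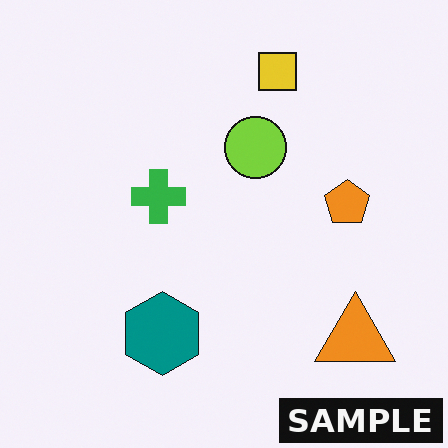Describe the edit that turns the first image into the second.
It was watermarked with the text "SAMPLE" in the lower-right corner.

A dark label reading "SAMPLE" appears in the lower-right corner.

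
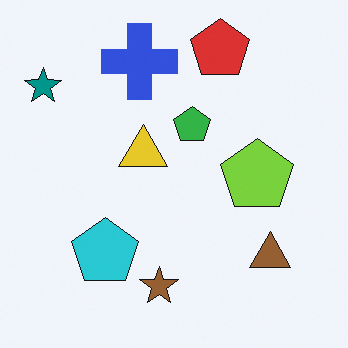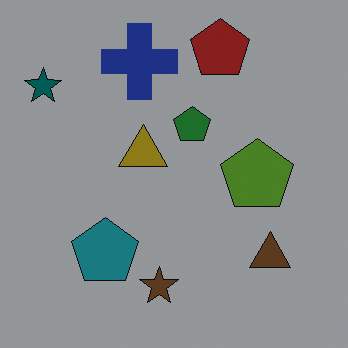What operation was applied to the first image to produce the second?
Darkened a lot.

Every pixel — background and shapes alike — is uniformly darkened.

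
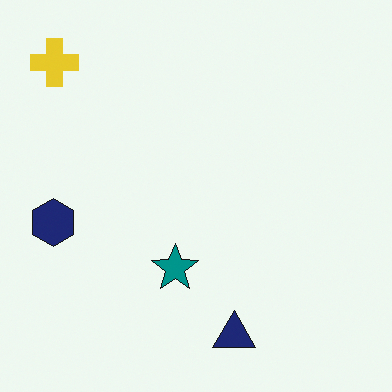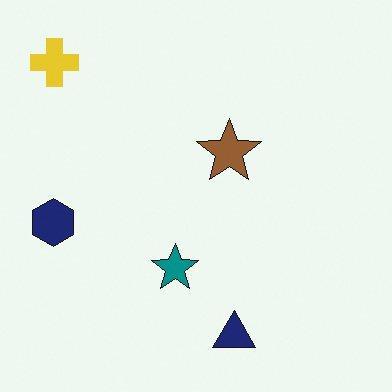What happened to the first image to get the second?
The transformation is: overlaid with an additional brown star.

A brown star appears in the second image that is absent from the first.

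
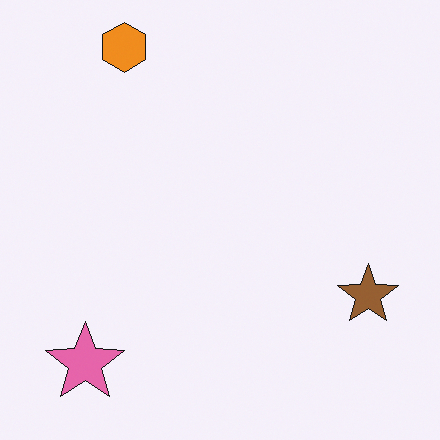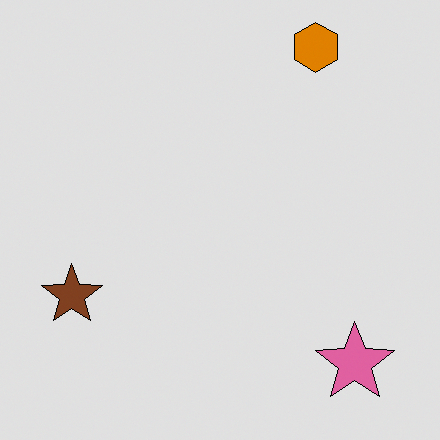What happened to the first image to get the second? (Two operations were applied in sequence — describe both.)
This is the original image flipped horizontally (left ↔ right), then posterized to a reduced palette.

The brown star is in the bottom-right of the first image and the bottom-left of the second — shapes on opposite sides of the vertical midline have swapped in a mirror flip. Each flat color has snapped to a coarser quantized level — most visibly, the near-white background has dropped to a flat grey.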